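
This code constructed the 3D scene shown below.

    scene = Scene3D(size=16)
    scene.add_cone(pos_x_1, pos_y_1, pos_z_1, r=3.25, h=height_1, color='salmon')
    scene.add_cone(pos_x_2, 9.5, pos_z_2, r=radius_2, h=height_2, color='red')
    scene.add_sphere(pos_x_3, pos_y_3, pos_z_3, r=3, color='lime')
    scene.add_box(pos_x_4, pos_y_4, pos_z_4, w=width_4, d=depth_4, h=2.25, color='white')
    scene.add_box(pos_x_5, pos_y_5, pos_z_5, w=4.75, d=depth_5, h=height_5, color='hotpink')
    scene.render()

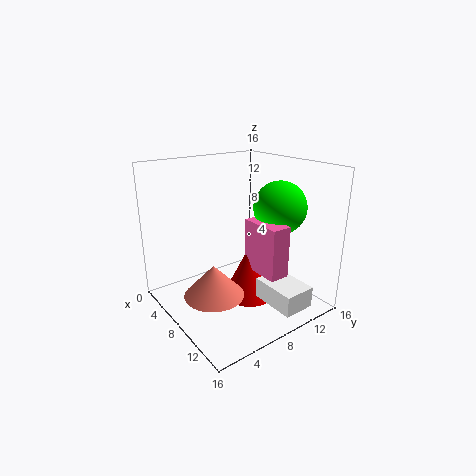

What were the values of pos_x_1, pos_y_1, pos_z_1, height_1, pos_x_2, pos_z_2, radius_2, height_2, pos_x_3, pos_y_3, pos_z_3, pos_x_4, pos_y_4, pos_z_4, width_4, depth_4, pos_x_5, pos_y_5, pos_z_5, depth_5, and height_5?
pos_x_1 = 8.75
pos_y_1 = 4.25
pos_z_1 = 2.5
height_1 = 3.5
pos_x_2 = 8.25
pos_z_2 = 0.5
radius_2 = 3
height_2 = 6.25
pos_x_3 = 9.5
pos_y_3 = 12.75
pos_z_3 = 11
pos_x_4 = 10.75
pos_y_4 = 8.5
pos_z_4 = 1.75
width_4 = 5
depth_4 = 3.5
pos_x_5 = 8
pos_y_5 = 9
pos_z_5 = 4.25
depth_5 = 2.25
height_5 = 5.75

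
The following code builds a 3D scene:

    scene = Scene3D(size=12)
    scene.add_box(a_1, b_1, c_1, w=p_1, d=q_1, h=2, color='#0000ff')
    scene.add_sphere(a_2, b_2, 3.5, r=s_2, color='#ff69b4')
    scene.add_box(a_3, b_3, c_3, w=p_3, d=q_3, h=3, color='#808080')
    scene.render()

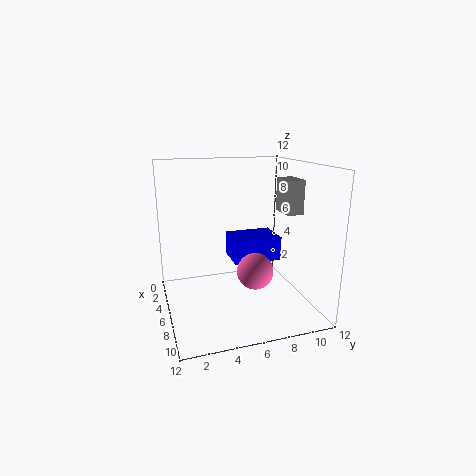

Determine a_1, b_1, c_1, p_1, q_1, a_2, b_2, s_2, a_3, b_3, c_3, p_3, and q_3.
a_1 = 4, b_1 = 5.5, c_1 = 4, p_1 = 3, q_1 = 4, a_2 = 7.5, b_2 = 7, s_2 = 1.5, a_3 = 3.5, b_3 = 10.5, c_3 = 7.5, p_3 = 2.5, q_3 = 1.5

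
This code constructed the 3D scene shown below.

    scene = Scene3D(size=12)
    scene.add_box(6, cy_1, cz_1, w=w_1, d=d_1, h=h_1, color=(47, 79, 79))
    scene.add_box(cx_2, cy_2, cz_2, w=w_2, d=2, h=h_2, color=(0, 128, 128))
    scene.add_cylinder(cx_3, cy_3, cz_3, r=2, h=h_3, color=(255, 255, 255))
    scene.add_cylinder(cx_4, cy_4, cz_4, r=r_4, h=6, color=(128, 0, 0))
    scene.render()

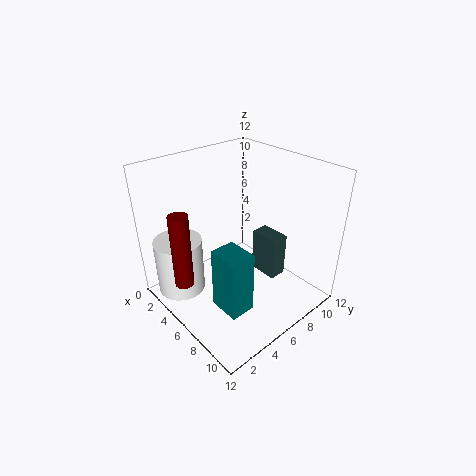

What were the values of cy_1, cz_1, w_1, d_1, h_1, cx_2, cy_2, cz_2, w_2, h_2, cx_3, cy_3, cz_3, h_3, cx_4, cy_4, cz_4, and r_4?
cy_1 = 7.75; cz_1 = 2.25; w_1 = 2.5; d_1 = 1.5; h_1 = 3.75; cx_2 = 7.25; cy_2 = 2.25; cz_2 = 2; w_2 = 2.5; h_2 = 5; cx_3 = 3; cy_3 = 2; cz_3 = 1.25; h_3 = 4.75; cx_4 = 5.25; cy_4 = 1; cz_4 = 3.5; r_4 = 0.75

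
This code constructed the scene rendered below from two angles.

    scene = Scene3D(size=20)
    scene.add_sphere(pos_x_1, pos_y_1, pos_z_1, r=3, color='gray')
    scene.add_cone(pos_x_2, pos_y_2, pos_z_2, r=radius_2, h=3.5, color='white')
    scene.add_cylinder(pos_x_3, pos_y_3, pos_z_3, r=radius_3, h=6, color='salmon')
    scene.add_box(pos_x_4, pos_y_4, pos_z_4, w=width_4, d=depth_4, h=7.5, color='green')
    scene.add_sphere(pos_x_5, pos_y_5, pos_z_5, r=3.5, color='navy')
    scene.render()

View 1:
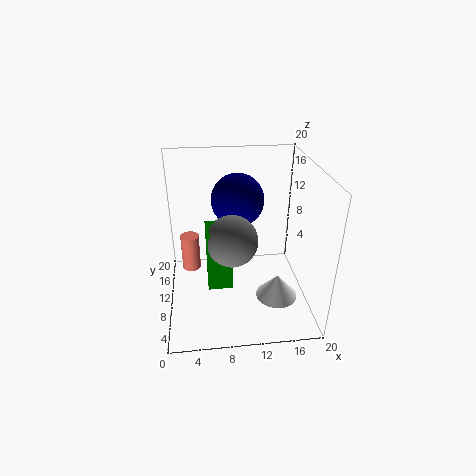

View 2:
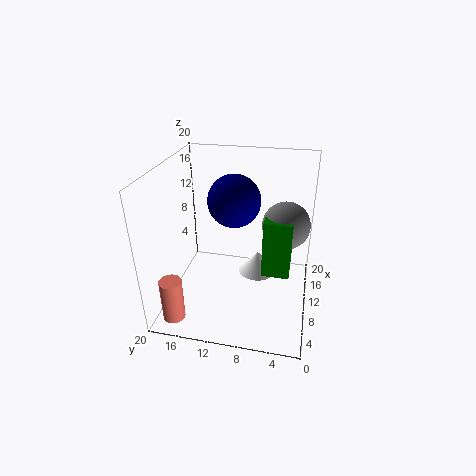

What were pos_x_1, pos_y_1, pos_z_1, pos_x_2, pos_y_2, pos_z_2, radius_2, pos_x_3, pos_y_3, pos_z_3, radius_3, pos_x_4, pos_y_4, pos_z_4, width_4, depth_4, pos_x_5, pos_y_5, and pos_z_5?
pos_x_1 = 8.5; pos_y_1 = 3.5; pos_z_1 = 13.5; pos_x_2 = 15.5; pos_y_2 = 8; pos_z_2 = 1; radius_2 = 3; pos_x_3 = 3; pos_y_3 = 17.5; pos_z_3 = 0.5; radius_3 = 1.5; pos_x_4 = 5.5; pos_y_4 = 2.5; pos_z_4 = 7.5; width_4 = 3; depth_4 = 3.5; pos_x_5 = 10; pos_y_5 = 10.5; pos_z_5 = 15.5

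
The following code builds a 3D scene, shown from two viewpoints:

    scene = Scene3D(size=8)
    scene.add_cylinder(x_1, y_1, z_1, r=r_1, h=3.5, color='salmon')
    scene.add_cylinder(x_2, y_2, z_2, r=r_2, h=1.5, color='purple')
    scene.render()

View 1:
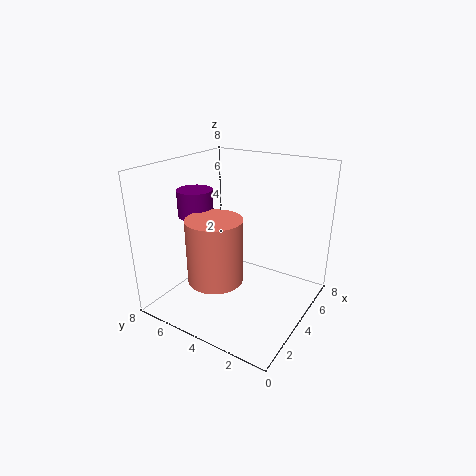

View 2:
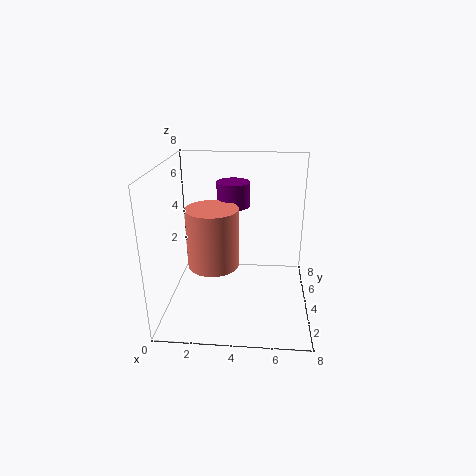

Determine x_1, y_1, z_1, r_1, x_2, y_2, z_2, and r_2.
x_1 = 2.5; y_1 = 4.5; z_1 = 2; r_1 = 1.5; x_2 = 3.5; y_2 = 6.5; z_2 = 5; r_2 = 1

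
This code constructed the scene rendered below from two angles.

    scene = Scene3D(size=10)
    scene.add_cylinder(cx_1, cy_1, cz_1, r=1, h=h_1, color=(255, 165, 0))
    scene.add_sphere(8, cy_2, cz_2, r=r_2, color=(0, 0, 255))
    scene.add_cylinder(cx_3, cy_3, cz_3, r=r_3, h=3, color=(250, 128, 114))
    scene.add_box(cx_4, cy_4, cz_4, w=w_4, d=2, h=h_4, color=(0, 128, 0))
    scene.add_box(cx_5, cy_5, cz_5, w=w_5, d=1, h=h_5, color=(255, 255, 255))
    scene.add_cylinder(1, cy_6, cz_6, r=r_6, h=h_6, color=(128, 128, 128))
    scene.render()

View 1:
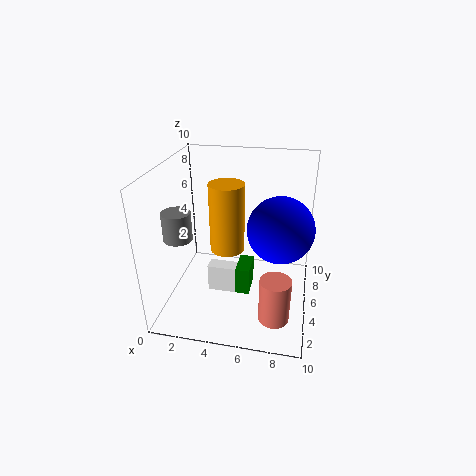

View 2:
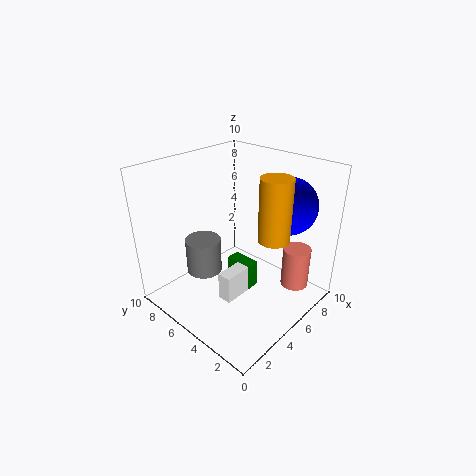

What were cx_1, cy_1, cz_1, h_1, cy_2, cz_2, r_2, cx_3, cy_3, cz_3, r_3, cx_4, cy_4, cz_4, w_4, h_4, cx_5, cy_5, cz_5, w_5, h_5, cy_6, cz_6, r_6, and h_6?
cx_1 = 5, cy_1 = 2, cz_1 = 6, h_1 = 4, cy_2 = 3, cz_2 = 7, r_2 = 2, cx_3 = 8, cy_3 = 2, cz_3 = 1, r_3 = 1, cx_4 = 5, cy_4 = 4, cz_4 = 1, w_4 = 1, h_4 = 2, cx_5 = 3, cy_5 = 4, cz_5 = 1, w_5 = 2, h_5 = 2, cy_6 = 4, cz_6 = 5, r_6 = 1, h_6 = 2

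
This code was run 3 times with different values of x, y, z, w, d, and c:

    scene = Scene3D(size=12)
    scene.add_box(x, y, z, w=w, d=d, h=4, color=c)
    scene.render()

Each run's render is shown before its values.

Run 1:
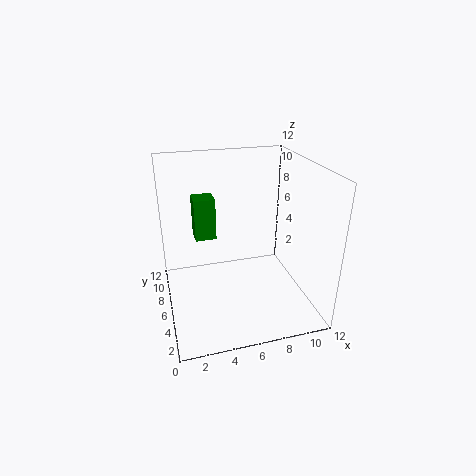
x = 3, y = 10, z = 4, w = 2, d = 2, c = 'green'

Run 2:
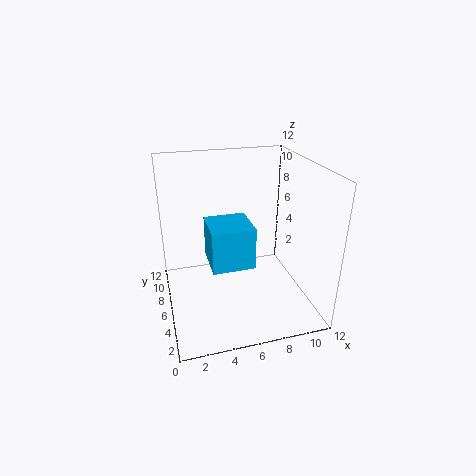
x = 4, y = 7, z = 2, w = 4, d = 4, c = 'deepskyblue'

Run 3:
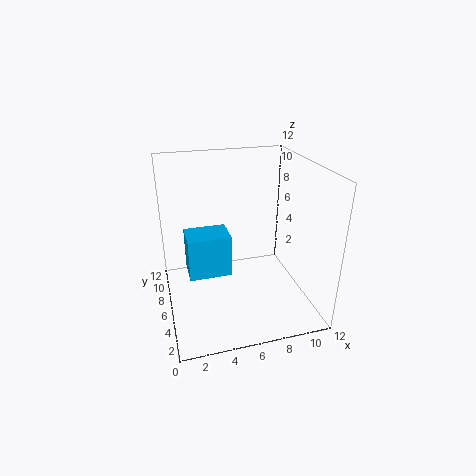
x = 2, y = 8, z = 1, w = 4, d = 3, c = 'deepskyblue'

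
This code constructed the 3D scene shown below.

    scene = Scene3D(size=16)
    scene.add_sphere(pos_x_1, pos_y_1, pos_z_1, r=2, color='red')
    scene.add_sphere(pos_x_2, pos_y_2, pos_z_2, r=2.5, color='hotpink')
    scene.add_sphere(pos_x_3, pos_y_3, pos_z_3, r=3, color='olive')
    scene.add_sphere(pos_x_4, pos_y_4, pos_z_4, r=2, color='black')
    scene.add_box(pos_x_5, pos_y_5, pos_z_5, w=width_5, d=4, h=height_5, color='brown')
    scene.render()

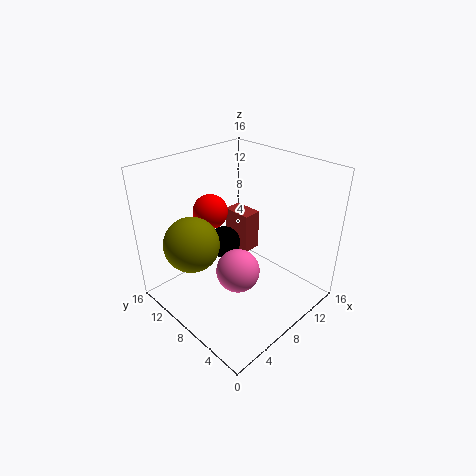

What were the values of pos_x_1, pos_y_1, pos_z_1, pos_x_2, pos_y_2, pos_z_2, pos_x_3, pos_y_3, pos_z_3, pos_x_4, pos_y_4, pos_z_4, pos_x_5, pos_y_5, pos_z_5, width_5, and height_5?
pos_x_1 = 7.5; pos_y_1 = 12; pos_z_1 = 10; pos_x_2 = 7.5; pos_y_2 = 7.5; pos_z_2 = 4; pos_x_3 = 3.5; pos_y_3 = 10.5; pos_z_3 = 8; pos_x_4 = 9.5; pos_y_4 = 12; pos_z_4 = 5; pos_x_5 = 13.5; pos_y_5 = 12; pos_z_5 = 1.5; width_5 = 2.5; height_5 = 5.5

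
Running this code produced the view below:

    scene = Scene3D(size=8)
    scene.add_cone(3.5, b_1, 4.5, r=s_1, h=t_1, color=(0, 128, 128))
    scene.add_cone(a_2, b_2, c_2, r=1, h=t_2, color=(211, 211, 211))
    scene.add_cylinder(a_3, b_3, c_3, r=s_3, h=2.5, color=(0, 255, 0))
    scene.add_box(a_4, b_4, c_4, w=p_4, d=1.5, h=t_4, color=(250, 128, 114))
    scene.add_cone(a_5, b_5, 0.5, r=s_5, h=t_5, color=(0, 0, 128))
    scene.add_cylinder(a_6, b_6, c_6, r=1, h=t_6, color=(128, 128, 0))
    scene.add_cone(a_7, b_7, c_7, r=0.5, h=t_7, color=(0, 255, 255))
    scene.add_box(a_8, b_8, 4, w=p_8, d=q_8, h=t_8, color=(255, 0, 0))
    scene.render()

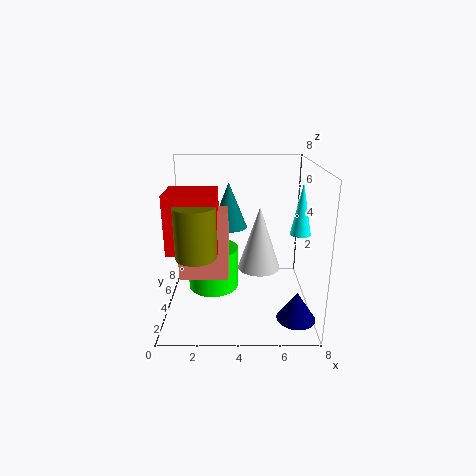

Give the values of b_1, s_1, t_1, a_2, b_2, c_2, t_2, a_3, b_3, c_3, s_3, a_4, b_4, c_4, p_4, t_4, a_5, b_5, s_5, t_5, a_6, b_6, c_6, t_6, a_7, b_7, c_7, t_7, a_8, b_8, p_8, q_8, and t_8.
b_1 = 4.5, s_1 = 1, t_1 = 2.5, a_2 = 5, b_2 = 1.5, c_2 = 3.5, t_2 = 3, a_3 = 2.5, b_3 = 5, c_3 = 0.5, s_3 = 1.5, a_4 = 1, b_4 = 2, c_4 = 2.5, p_4 = 2.5, t_4 = 3.5, a_5 = 7, b_5 = 1.5, s_5 = 1, t_5 = 1.5, a_6 = 2, b_6 = 1.5, c_6 = 4, t_6 = 2.5, a_7 = 7, b_7 = 2, c_7 = 5, t_7 = 2.5, a_8 = 0.5, b_8 = 1.5, p_8 = 2.5, q_8 = 2, t_8 = 3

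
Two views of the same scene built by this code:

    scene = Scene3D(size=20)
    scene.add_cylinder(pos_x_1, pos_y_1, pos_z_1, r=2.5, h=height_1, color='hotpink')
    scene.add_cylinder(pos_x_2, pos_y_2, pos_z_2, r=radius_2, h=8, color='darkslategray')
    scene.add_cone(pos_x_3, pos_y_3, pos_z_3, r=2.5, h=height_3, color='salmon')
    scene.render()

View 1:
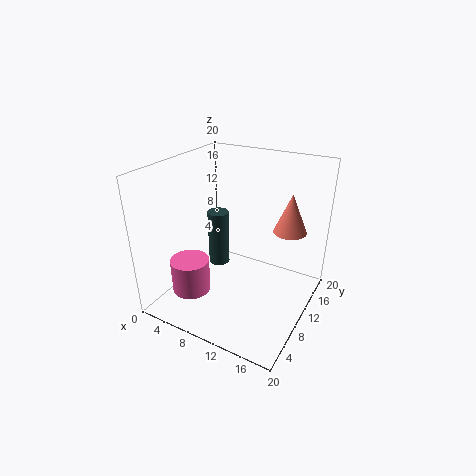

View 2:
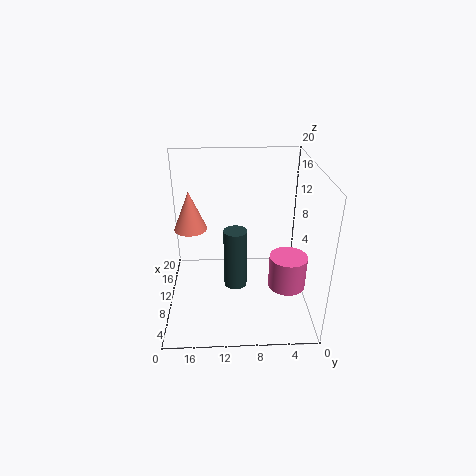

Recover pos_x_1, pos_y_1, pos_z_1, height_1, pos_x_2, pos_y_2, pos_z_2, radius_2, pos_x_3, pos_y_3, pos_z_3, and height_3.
pos_x_1 = 6.5
pos_y_1 = 3.5
pos_z_1 = 4.5
height_1 = 4.5
pos_x_2 = 6.5
pos_y_2 = 10.5
pos_z_2 = 5
radius_2 = 1.5
pos_x_3 = 15
pos_y_3 = 17
pos_z_3 = 9
height_3 = 6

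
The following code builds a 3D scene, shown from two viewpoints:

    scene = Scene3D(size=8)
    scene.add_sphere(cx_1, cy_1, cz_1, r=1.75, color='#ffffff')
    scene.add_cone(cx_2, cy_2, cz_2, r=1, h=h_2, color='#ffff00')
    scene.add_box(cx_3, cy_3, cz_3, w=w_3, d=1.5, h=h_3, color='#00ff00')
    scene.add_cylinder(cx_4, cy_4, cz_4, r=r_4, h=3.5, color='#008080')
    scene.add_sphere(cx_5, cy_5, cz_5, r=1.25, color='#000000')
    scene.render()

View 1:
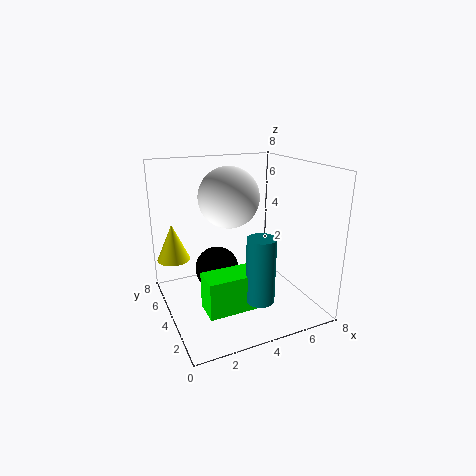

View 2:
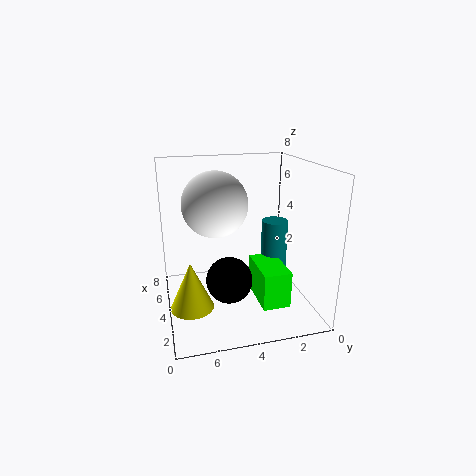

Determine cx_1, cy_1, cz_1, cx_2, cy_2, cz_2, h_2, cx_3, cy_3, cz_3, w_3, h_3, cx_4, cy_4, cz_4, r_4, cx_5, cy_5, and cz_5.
cx_1 = 4
cy_1 = 5.25
cz_1 = 6
cx_2 = 1
cy_2 = 7
cz_2 = 2
h_2 = 2.25
cx_3 = 1.5
cy_3 = 1.75
cz_3 = 0.75
w_3 = 2.75
h_3 = 2
cx_4 = 4.25
cy_4 = 1.75
cz_4 = 1.25
r_4 = 0.75
cx_5 = 3
cy_5 = 4.75
cz_5 = 2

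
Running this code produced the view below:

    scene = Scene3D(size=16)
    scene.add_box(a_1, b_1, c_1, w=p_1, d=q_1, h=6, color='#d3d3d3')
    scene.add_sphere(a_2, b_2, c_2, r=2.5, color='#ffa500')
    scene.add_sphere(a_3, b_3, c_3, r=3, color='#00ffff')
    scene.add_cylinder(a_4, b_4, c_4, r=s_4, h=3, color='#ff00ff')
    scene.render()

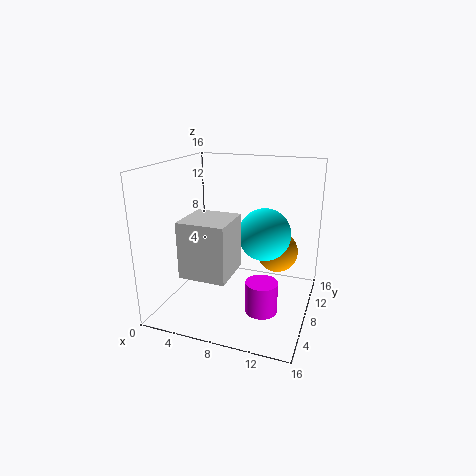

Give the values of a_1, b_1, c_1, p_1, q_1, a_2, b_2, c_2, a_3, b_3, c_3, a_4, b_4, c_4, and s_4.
a_1 = 3.5, b_1 = 2.5, c_1 = 5, p_1 = 5, q_1 = 5, a_2 = 11.5, b_2 = 12.5, c_2 = 5, a_3 = 10.5, b_3 = 10, c_3 = 8, a_4 = 12.5, b_4 = 2, c_4 = 3.5, s_4 = 1.5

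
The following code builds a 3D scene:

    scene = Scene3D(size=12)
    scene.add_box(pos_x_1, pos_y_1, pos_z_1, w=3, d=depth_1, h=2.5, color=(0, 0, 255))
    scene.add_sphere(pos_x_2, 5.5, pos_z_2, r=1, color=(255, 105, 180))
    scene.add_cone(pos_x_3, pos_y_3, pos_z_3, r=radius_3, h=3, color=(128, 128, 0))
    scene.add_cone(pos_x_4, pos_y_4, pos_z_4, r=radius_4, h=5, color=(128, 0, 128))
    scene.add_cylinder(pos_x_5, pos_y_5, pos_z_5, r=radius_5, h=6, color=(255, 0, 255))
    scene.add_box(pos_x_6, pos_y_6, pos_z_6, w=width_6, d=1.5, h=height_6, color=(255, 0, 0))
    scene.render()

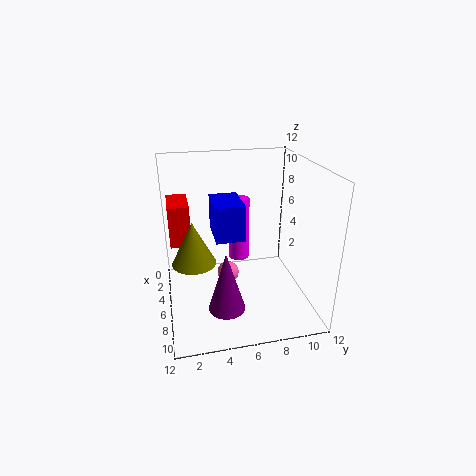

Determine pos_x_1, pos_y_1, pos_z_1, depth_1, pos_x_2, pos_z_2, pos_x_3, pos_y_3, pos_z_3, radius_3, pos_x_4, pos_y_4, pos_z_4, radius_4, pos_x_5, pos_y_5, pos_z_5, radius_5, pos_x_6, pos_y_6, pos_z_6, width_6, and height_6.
pos_x_1 = 7.5; pos_y_1 = 3.5; pos_z_1 = 8; depth_1 = 2; pos_x_2 = 4; pos_z_2 = 1.5; pos_x_3 = 10; pos_y_3 = 2; pos_z_3 = 6.5; radius_3 = 1.5; pos_x_4 = 8.5; pos_y_4 = 4.5; pos_z_4 = 1; radius_4 = 1.5; pos_x_5 = 2; pos_y_5 = 7; pos_z_5 = 2; radius_5 = 1; pos_x_6 = 5.5; pos_y_6 = 0.5; pos_z_6 = 7; width_6 = 3; height_6 = 3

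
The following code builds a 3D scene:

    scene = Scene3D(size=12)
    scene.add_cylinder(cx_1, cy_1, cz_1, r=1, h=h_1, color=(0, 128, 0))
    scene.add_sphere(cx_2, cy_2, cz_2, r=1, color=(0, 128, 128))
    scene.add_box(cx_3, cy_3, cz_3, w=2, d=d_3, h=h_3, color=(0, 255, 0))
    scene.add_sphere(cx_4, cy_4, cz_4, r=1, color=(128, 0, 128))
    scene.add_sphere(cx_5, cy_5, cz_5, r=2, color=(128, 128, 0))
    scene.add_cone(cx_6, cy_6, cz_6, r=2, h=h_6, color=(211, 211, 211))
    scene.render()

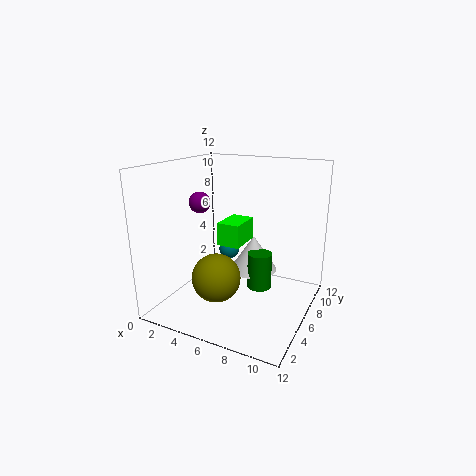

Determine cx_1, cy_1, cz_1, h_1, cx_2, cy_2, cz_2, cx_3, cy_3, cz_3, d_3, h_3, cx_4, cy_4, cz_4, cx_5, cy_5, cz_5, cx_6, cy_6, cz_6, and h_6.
cx_1 = 8
cy_1 = 6
cz_1 = 2
h_1 = 3
cx_2 = 3
cy_2 = 10
cz_2 = 3
cx_3 = 4
cy_3 = 6
cz_3 = 5
d_3 = 3
h_3 = 2
cx_4 = 1
cy_4 = 8
cz_4 = 8
cx_5 = 5
cy_5 = 4
cz_5 = 3
cx_6 = 7
cy_6 = 7
cz_6 = 3
h_6 = 3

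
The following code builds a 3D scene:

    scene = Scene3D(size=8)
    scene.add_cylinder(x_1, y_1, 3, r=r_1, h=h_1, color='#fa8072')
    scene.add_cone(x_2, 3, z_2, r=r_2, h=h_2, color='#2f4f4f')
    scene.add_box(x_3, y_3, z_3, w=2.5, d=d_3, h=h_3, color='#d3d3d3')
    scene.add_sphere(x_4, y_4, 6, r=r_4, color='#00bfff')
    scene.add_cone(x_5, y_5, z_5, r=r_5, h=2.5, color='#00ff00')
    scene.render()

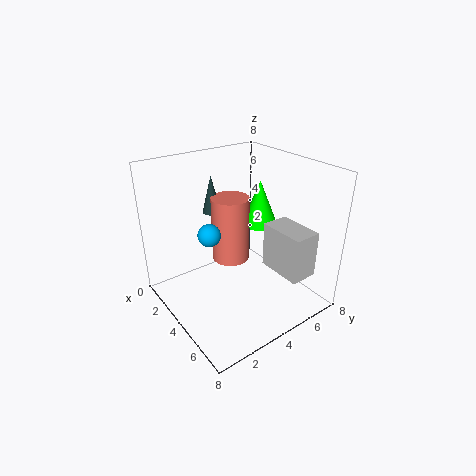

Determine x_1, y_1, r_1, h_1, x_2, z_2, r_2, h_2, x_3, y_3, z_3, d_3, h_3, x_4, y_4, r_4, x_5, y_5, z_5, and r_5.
x_1 = 4, y_1 = 3.5, r_1 = 1, h_1 = 3.5, x_2 = 3, z_2 = 5.5, r_2 = 0.5, h_2 = 2, x_3 = 5, y_3 = 5, z_3 = 2.5, d_3 = 1.5, h_3 = 2.5, x_4 = 6, y_4 = 1, r_4 = 0.5, x_5 = 4, y_5 = 5.5, z_5 = 4.5, r_5 = 1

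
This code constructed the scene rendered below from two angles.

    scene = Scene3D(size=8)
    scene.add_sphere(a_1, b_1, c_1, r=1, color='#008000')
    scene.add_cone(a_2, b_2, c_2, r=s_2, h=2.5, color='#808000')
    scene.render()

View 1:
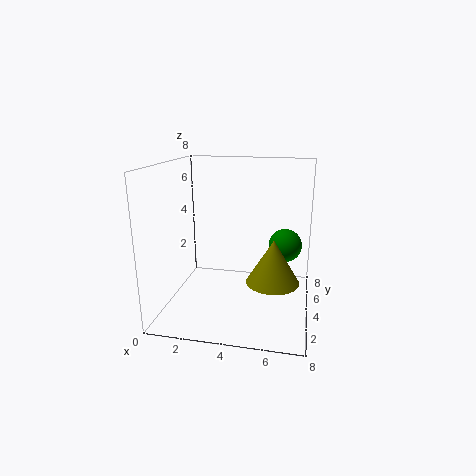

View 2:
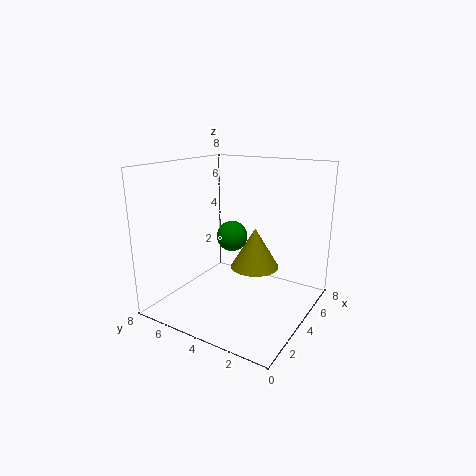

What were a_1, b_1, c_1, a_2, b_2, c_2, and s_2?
a_1 = 6.5
b_1 = 6
c_1 = 3
a_2 = 6
b_2 = 4
c_2 = 1.5
s_2 = 1.5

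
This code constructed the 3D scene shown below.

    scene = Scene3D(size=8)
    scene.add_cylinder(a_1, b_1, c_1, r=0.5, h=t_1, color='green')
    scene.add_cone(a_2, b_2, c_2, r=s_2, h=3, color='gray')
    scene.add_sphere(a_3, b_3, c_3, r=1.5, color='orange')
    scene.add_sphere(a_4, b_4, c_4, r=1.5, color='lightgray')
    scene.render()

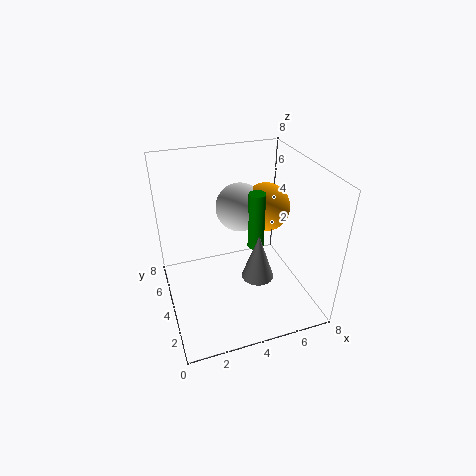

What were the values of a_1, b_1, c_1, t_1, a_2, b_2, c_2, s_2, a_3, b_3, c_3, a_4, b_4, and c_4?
a_1 = 5.5, b_1 = 5, c_1 = 2.5, t_1 = 3.5, a_2 = 5.5, b_2 = 4.5, c_2 = 0.5, s_2 = 1, a_3 = 6.5, b_3 = 6, c_3 = 4.5, a_4 = 5, b_4 = 6.5, c_4 = 4.5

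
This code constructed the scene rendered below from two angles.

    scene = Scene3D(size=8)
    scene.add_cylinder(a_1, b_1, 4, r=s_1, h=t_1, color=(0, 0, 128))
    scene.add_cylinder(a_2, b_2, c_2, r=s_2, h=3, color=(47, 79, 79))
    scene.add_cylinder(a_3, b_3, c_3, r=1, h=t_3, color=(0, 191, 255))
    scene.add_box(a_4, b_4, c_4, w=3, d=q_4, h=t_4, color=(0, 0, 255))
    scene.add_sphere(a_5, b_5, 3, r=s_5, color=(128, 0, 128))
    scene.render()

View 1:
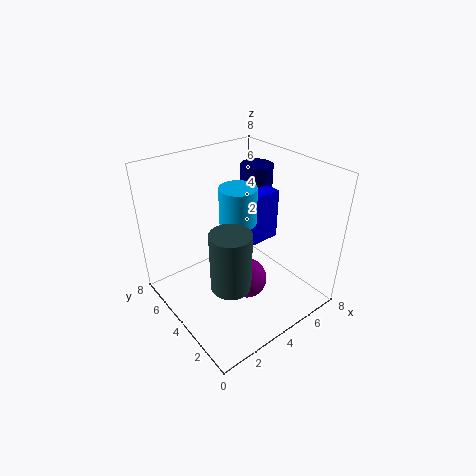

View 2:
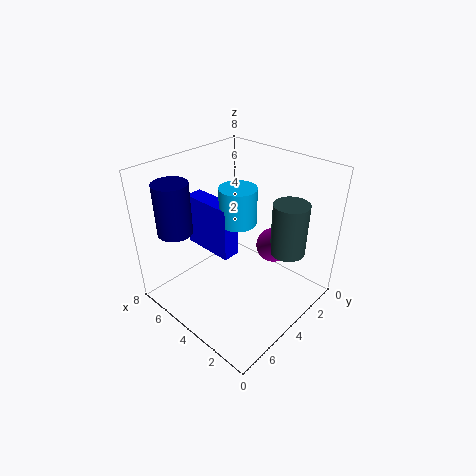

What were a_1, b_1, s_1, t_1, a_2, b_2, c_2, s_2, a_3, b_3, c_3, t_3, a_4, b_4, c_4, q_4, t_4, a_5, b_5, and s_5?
a_1 = 7
b_1 = 6
s_1 = 1
t_1 = 3
a_2 = 2
b_2 = 2
c_2 = 3
s_2 = 1
a_3 = 4
b_3 = 4
c_3 = 5
t_3 = 2
a_4 = 4
b_4 = 4
c_4 = 3
q_4 = 1
t_4 = 3
a_5 = 3
b_5 = 2
s_5 = 1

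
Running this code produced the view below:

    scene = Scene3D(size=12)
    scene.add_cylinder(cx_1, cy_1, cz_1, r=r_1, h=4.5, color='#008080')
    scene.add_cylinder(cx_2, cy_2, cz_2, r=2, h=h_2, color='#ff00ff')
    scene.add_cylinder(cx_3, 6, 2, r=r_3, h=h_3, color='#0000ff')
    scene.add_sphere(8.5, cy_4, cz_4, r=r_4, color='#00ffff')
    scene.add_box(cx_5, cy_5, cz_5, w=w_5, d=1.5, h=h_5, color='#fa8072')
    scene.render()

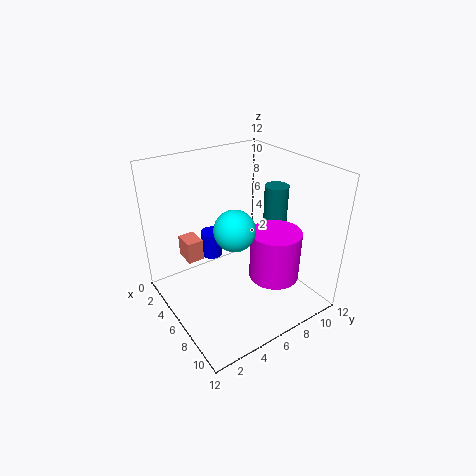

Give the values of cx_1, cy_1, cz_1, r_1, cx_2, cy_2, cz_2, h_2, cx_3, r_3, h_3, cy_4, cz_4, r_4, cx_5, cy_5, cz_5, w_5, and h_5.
cx_1 = 6.5, cy_1 = 9.5, cz_1 = 5.5, r_1 = 1, cx_2 = 9, cy_2 = 7.5, cz_2 = 3.5, h_2 = 4, cx_3 = 1.5, r_3 = 1, h_3 = 2.5, cy_4 = 4, cz_4 = 8.5, r_4 = 1.5, cx_5 = 0.5, cy_5 = 3, cz_5 = 2.5, w_5 = 2, h_5 = 2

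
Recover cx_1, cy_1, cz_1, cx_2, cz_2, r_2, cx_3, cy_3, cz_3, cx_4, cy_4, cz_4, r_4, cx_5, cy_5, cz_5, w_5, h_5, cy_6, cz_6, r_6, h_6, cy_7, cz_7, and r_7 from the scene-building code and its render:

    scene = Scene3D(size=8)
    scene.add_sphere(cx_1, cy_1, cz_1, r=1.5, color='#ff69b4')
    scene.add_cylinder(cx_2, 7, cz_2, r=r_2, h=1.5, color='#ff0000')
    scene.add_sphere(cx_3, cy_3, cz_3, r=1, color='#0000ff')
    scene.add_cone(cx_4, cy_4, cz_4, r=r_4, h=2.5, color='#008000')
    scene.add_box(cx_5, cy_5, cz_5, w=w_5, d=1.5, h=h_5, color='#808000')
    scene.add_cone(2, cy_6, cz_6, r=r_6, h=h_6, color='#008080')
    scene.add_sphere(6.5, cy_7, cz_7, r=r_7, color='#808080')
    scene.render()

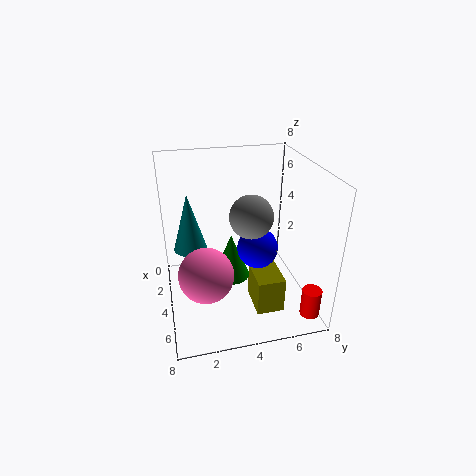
cx_1 = 5, cy_1 = 2, cz_1 = 2.5, cx_2 = 7.5, cz_2 = 1, r_2 = 0.5, cx_3 = 6, cy_3 = 4.5, cz_3 = 4.5, cx_4 = 4.5, cy_4 = 3.5, cz_4 = 2, r_4 = 1, cx_5 = 4.5, cy_5 = 4.5, cz_5 = 0.5, w_5 = 2, h_5 = 2, cy_6 = 1.5, cz_6 = 2.5, r_6 = 1, h_6 = 3.5, cy_7 = 4, cz_7 = 6.5, r_7 = 1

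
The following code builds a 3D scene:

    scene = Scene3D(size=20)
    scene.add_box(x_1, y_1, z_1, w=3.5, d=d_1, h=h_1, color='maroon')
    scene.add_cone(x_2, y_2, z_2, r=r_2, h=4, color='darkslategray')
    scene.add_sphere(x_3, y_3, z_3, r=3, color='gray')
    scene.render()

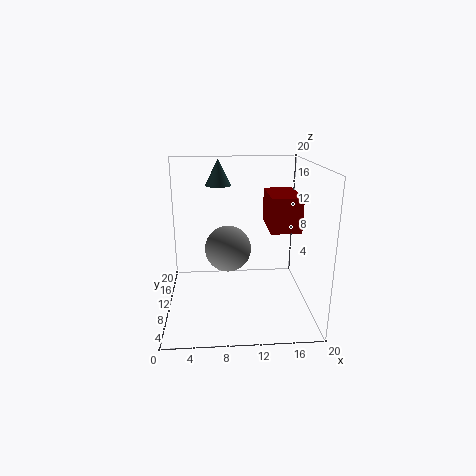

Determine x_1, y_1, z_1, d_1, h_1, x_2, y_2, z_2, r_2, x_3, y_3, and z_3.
x_1 = 13, y_1 = 1.5, z_1 = 13.5, d_1 = 6, h_1 = 4, x_2 = 7.5, y_2 = 17, z_2 = 16, r_2 = 2, x_3 = 8.5, y_3 = 7.5, z_3 = 9.5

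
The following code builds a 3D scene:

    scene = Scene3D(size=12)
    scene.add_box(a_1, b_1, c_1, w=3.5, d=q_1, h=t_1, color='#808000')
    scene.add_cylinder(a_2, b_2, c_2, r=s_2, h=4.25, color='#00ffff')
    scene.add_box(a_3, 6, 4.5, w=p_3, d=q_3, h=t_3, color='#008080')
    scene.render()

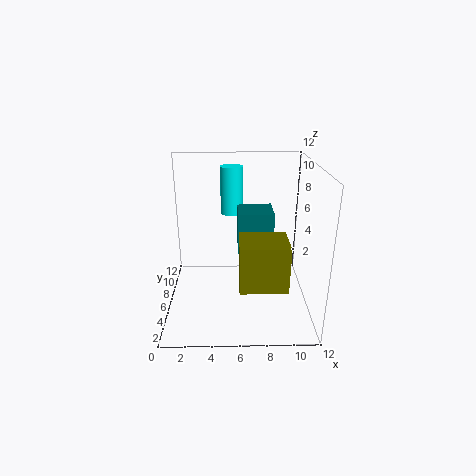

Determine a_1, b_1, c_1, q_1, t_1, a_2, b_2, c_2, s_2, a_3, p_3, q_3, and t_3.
a_1 = 6
b_1 = 0.75
c_1 = 4
q_1 = 3
t_1 = 3.5
a_2 = 5.5
b_2 = 9.5
c_2 = 7
s_2 = 1
a_3 = 6
p_3 = 3
q_3 = 3
t_3 = 3.5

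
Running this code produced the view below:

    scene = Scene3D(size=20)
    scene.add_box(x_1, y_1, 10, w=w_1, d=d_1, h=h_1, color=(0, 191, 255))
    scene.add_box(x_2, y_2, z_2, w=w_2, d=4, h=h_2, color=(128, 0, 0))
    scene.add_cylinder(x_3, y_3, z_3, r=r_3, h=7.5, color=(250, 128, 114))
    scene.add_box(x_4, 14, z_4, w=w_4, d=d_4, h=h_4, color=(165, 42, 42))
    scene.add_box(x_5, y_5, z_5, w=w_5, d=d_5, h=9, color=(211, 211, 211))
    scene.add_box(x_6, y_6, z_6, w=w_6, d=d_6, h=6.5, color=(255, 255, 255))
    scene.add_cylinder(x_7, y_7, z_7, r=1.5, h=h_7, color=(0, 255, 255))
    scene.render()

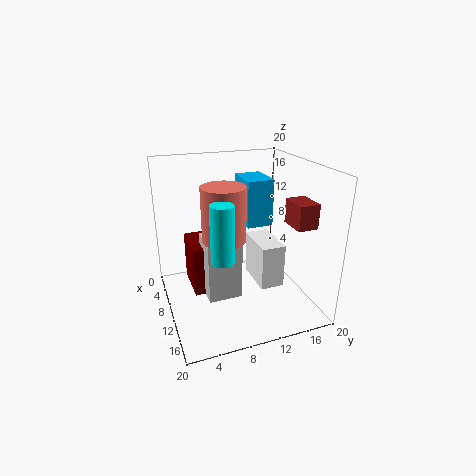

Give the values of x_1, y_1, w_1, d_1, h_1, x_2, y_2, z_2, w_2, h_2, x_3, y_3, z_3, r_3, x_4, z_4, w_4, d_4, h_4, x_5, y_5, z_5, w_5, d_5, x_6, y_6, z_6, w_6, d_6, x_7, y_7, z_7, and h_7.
x_1 = 2; y_1 = 12.5; w_1 = 5.5; d_1 = 4; h_1 = 7; x_2 = 1.5; y_2 = 4; z_2 = 0.5; w_2 = 6.5; h_2 = 7.5; x_3 = 10; y_3 = 8; z_3 = 10; r_3 = 3; x_4 = 15.5; z_4 = 14; w_4 = 3.5; d_4 = 2.5; h_4 = 3; x_5 = 5.5; y_5 = 5.5; z_5 = 0.5; w_5 = 5; d_5 = 5; x_6 = 5.5; y_6 = 13; z_6 = 2; w_6 = 6.5; d_6 = 3.5; x_7 = 14; y_7 = 6.5; z_7 = 9; h_7 = 7.5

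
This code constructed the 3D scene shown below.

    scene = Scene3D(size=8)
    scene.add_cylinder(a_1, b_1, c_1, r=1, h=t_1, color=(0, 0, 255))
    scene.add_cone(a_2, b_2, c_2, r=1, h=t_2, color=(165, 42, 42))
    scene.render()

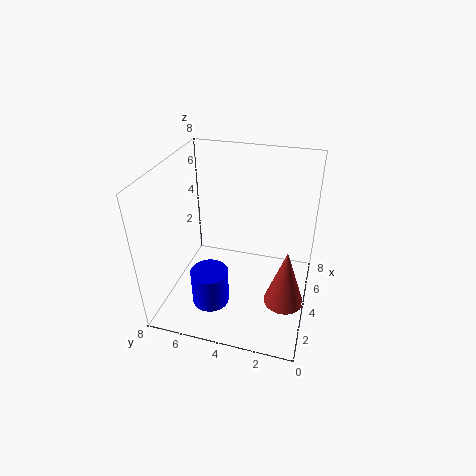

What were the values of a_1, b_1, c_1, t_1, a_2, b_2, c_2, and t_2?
a_1 = 2, b_1 = 5, c_1 = 1, t_1 = 2, a_2 = 2, b_2 = 1, c_2 = 2, t_2 = 3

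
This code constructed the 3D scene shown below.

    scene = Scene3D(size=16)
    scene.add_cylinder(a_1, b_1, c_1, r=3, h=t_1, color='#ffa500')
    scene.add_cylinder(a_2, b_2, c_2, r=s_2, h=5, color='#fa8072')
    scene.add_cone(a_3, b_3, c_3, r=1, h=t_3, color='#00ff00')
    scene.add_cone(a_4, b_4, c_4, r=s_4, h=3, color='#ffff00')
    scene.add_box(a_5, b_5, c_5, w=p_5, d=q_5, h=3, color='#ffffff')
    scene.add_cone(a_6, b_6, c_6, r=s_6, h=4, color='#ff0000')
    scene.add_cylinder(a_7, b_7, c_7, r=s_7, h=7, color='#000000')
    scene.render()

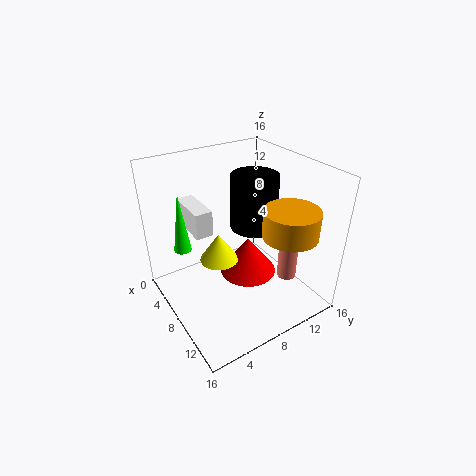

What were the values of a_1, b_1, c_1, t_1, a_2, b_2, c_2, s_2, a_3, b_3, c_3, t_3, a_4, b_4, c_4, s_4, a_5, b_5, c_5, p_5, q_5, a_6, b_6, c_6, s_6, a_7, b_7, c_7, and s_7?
a_1 = 12, b_1 = 12, c_1 = 9, t_1 = 3, a_2 = 13, b_2 = 11, c_2 = 5, s_2 = 1, a_3 = 4, b_3 = 3, c_3 = 6, t_3 = 7, a_4 = 9, b_4 = 5, c_4 = 7, s_4 = 2, a_5 = 1, b_5 = 4, c_5 = 8, p_5 = 5, q_5 = 2, a_6 = 10, b_6 = 8, c_6 = 5, s_6 = 3, a_7 = 4, b_7 = 13, c_7 = 6, s_7 = 3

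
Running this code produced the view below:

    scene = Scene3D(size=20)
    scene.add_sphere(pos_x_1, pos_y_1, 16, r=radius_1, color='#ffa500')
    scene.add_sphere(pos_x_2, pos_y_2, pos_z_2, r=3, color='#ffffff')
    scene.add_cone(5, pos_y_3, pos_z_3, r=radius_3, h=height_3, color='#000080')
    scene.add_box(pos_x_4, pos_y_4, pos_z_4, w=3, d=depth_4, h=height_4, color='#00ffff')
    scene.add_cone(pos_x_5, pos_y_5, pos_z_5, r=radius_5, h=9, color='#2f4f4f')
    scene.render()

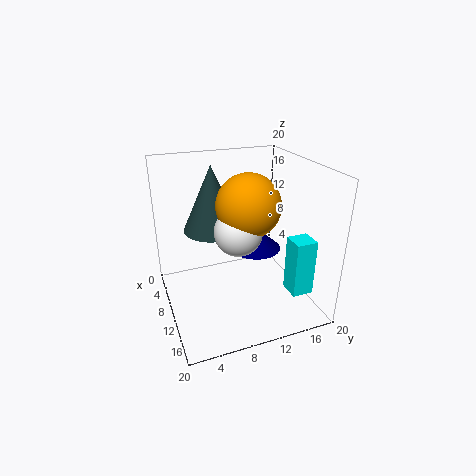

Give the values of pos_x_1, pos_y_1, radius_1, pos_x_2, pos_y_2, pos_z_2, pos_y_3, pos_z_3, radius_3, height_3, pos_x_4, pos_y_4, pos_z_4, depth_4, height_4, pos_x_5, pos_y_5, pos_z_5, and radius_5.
pos_x_1 = 13.5
pos_y_1 = 10
radius_1 = 4
pos_x_2 = 14
pos_y_2 = 8.5
pos_z_2 = 13
pos_y_3 = 15
pos_z_3 = 5
radius_3 = 4
height_3 = 3.5
pos_x_4 = 13
pos_y_4 = 16
pos_z_4 = 2.5
depth_4 = 3
height_4 = 8
pos_x_5 = 8
pos_y_5 = 7
pos_z_5 = 11
radius_5 = 4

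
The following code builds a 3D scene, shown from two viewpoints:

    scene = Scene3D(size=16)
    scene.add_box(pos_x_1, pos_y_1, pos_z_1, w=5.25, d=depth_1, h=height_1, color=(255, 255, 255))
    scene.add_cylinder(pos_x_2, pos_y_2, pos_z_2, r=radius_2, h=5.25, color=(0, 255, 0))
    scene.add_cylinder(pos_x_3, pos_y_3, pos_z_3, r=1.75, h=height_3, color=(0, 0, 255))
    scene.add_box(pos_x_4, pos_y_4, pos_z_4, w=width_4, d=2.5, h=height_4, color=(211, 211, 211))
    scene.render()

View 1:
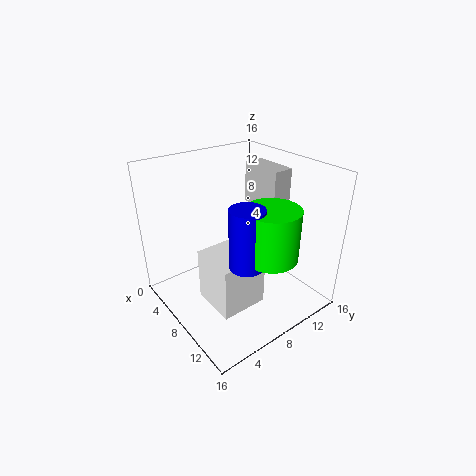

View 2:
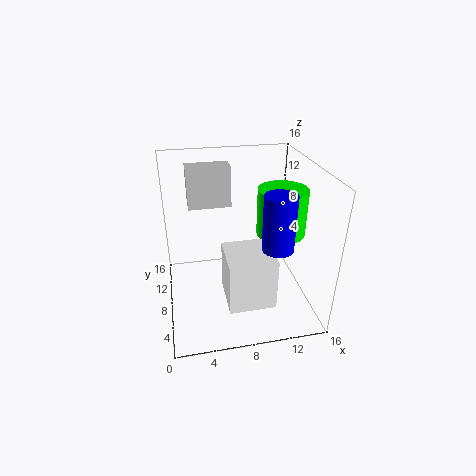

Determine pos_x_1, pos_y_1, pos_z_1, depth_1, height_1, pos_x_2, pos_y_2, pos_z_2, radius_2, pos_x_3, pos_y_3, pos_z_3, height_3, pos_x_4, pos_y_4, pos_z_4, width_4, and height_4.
pos_x_1 = 6.25; pos_y_1 = 3.75; pos_z_1 = 1; depth_1 = 5.25; height_1 = 6; pos_x_2 = 13; pos_y_2 = 8.25; pos_z_2 = 8; radius_2 = 2.75; pos_x_3 = 12; pos_y_3 = 6; pos_z_3 = 7.25; height_3 = 6.25; pos_x_4 = 3; pos_y_4 = 13; pos_z_4 = 9.5; width_4 = 5.25; height_4 = 5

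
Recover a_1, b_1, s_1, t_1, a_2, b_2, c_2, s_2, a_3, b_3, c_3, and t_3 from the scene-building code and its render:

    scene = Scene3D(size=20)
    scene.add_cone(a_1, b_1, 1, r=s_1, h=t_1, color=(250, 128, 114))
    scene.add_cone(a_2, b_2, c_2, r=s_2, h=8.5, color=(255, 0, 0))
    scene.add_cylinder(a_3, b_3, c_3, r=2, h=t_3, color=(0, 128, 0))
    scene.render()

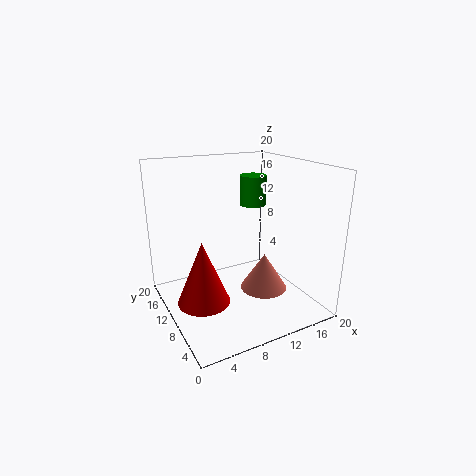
a_1 = 14.5; b_1 = 10; s_1 = 3.5; t_1 = 5.5; a_2 = 4; b_2 = 8.5; c_2 = 2.5; s_2 = 3.5; a_3 = 15; b_3 = 14.5; c_3 = 13; t_3 = 4.5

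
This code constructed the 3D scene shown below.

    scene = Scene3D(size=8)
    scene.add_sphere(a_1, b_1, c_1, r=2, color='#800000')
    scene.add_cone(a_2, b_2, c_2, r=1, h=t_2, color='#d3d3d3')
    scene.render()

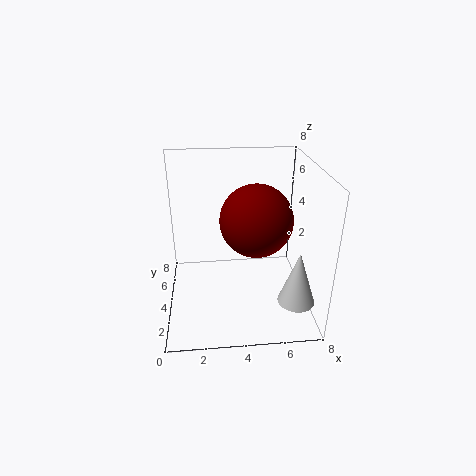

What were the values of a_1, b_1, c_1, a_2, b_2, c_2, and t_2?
a_1 = 5
b_1 = 4
c_1 = 5
a_2 = 7
b_2 = 2
c_2 = 1
t_2 = 3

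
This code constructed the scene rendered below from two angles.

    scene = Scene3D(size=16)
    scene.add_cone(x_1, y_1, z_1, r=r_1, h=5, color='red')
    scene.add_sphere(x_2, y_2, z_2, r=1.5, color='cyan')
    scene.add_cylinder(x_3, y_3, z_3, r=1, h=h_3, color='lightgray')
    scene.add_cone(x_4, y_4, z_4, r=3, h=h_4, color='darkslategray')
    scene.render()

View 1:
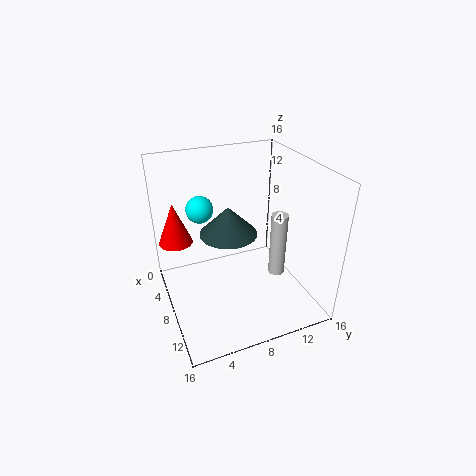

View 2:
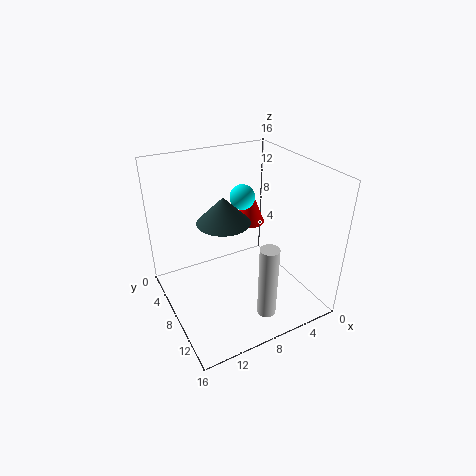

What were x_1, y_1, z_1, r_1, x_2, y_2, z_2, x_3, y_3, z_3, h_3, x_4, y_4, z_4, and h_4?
x_1 = 3
y_1 = 2
z_1 = 6
r_1 = 2
x_2 = 5.5
y_2 = 4.5
z_2 = 11
x_3 = 7.5
y_3 = 13.5
z_3 = 1.5
h_3 = 8
x_4 = 9
y_4 = 6.5
z_4 = 9.5
h_4 = 3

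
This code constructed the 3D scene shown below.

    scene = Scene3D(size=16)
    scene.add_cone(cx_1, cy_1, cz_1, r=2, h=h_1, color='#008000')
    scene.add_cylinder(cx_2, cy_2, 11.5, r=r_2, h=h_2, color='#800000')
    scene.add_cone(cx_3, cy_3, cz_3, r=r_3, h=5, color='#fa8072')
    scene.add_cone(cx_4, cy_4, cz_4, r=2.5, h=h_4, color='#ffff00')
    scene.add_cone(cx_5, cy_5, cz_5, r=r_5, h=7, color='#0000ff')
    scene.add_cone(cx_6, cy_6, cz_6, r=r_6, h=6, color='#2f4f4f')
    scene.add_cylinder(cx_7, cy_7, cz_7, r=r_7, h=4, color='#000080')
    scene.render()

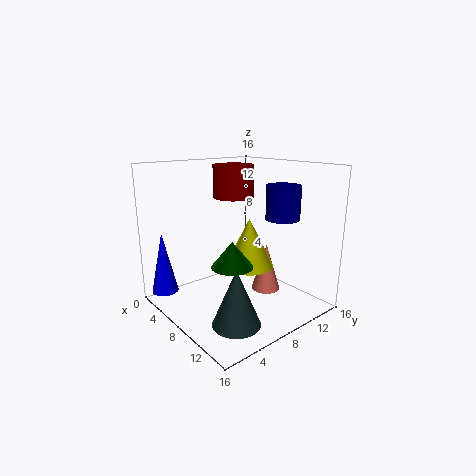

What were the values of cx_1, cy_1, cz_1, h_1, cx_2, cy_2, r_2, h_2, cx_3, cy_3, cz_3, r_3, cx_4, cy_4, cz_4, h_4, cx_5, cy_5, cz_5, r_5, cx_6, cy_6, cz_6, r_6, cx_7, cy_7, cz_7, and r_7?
cx_1 = 12
cy_1 = 4
cz_1 = 7
h_1 = 2.5
cx_2 = 3.5
cy_2 = 11
r_2 = 2.5
h_2 = 4
cx_3 = 11.5
cy_3 = 9
cz_3 = 3
r_3 = 1.5
cx_4 = 11
cy_4 = 7
cz_4 = 6
h_4 = 5
cx_5 = 2.5
cy_5 = 1.5
cz_5 = 1.5
r_5 = 1.5
cx_6 = 12
cy_6 = 4.5
cz_6 = 0.5
r_6 = 2.5
cx_7 = 9.5
cy_7 = 13.5
cz_7 = 9.5
r_7 = 2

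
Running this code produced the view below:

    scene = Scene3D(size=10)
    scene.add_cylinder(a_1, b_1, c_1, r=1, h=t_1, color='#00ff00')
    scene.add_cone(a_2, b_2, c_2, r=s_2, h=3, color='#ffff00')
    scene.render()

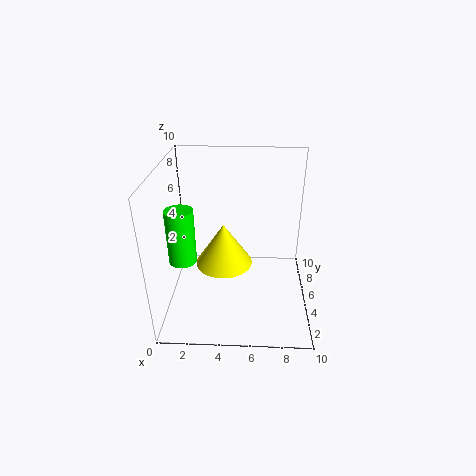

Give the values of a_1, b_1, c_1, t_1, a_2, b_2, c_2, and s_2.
a_1 = 1, b_1 = 5, c_1 = 3, t_1 = 4, a_2 = 4, b_2 = 5, c_2 = 3, s_2 = 2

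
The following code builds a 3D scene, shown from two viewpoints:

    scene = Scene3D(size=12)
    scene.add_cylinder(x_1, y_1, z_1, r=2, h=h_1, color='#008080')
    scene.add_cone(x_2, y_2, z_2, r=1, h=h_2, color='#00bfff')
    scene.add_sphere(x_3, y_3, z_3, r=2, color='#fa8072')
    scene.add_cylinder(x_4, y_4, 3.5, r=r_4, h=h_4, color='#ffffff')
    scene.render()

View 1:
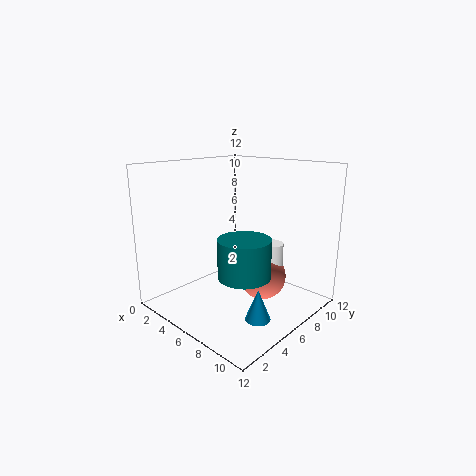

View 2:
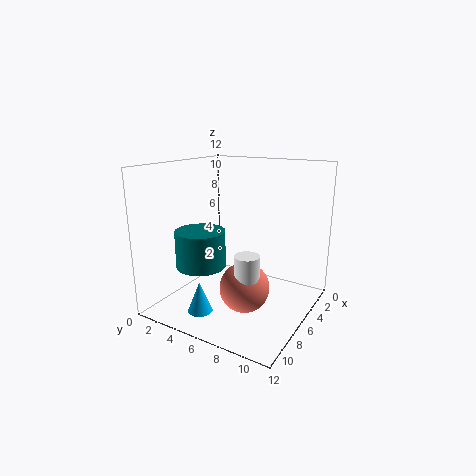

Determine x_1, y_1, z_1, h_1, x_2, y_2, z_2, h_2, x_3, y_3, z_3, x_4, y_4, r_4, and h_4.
x_1 = 8.5; y_1 = 4; z_1 = 4; h_1 = 3; x_2 = 9.5; y_2 = 4.5; z_2 = 0.5; h_2 = 2.5; x_3 = 7.5; y_3 = 7.5; z_3 = 2.5; x_4 = 8; y_4 = 8; r_4 = 1; h_4 = 2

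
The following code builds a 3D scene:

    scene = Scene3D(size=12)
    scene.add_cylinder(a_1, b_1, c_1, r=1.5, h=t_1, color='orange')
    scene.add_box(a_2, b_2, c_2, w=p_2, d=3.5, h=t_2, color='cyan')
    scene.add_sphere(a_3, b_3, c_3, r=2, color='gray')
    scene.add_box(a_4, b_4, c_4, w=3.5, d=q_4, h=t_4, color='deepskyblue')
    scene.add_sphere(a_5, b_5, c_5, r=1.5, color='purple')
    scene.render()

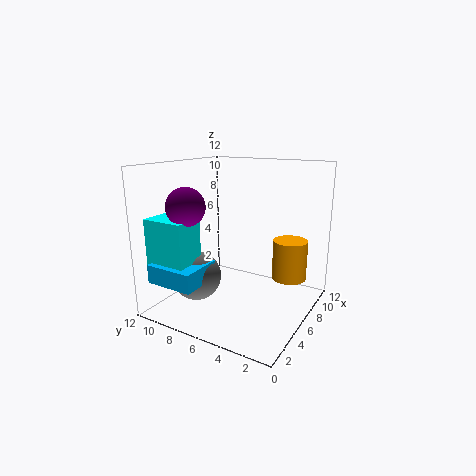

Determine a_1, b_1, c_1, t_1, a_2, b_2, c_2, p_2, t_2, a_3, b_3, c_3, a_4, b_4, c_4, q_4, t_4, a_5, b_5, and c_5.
a_1 = 9; b_1 = 2.5; c_1 = 2; t_1 = 3.5; a_2 = 1; b_2 = 8; c_2 = 4; p_2 = 2.5; t_2 = 4; a_3 = 3.5; b_3 = 8.5; c_3 = 3; a_4 = 0.5; b_4 = 7; c_4 = 3; q_4 = 4; t_4 = 1.5; a_5 = 2.5; b_5 = 8.5; c_5 = 9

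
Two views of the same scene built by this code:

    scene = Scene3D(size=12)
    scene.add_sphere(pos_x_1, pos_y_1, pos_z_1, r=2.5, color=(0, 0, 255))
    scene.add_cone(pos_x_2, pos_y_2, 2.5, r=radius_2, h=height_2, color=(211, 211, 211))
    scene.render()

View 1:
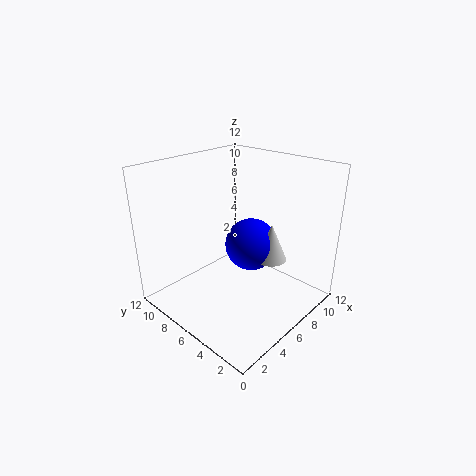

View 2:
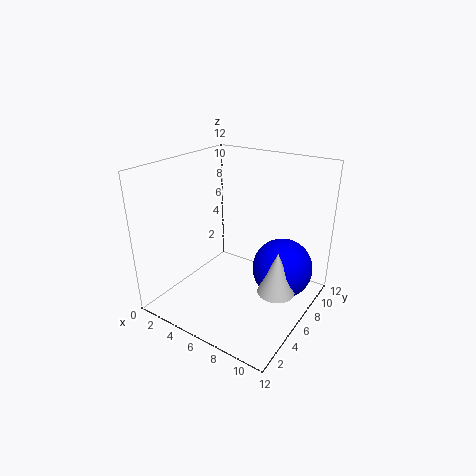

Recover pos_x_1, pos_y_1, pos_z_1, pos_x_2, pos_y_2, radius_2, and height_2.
pos_x_1 = 9.5, pos_y_1 = 7.5, pos_z_1 = 3.5, pos_x_2 = 10, pos_y_2 = 5.5, radius_2 = 1.5, height_2 = 3.5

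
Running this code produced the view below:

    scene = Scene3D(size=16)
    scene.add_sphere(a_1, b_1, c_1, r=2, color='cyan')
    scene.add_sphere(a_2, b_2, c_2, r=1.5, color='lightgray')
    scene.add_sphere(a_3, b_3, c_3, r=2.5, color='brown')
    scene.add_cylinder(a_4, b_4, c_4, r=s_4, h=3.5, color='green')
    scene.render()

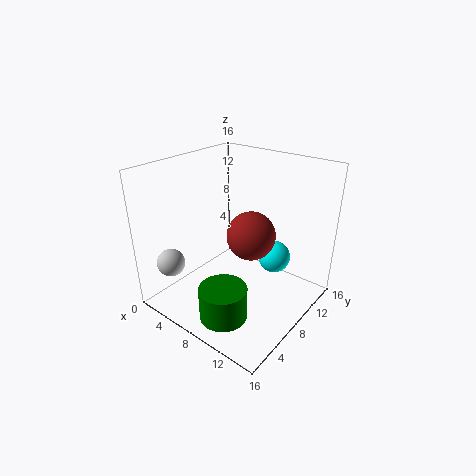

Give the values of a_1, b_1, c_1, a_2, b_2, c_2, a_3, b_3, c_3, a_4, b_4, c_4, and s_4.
a_1 = 9.5; b_1 = 13.5; c_1 = 3.5; a_2 = 3.5; b_2 = 2; c_2 = 6; a_3 = 10.5; b_3 = 7; c_3 = 9.5; a_4 = 10; b_4 = 3; c_4 = 1.5; s_4 = 2.5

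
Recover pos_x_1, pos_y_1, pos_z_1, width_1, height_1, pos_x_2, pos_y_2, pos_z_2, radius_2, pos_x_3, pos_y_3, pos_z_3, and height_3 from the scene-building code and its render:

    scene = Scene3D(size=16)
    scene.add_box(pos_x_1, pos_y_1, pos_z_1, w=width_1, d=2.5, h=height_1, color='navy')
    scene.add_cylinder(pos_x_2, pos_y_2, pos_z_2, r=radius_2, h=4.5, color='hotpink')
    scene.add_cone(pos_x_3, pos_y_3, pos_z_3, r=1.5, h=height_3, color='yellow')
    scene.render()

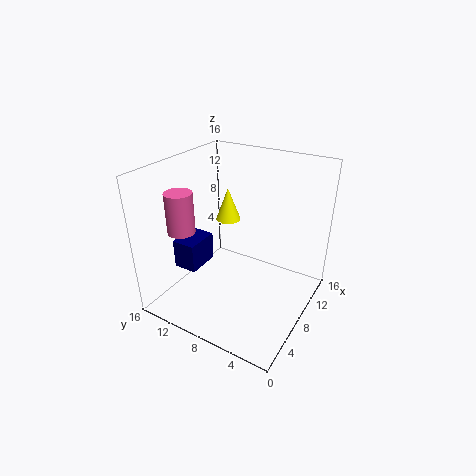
pos_x_1 = 2.5
pos_y_1 = 10
pos_z_1 = 6
width_1 = 3.5
height_1 = 3
pos_x_2 = 4.5
pos_y_2 = 13
pos_z_2 = 9
radius_2 = 1.5
pos_x_3 = 11.5
pos_y_3 = 11.5
pos_z_3 = 8
height_3 = 4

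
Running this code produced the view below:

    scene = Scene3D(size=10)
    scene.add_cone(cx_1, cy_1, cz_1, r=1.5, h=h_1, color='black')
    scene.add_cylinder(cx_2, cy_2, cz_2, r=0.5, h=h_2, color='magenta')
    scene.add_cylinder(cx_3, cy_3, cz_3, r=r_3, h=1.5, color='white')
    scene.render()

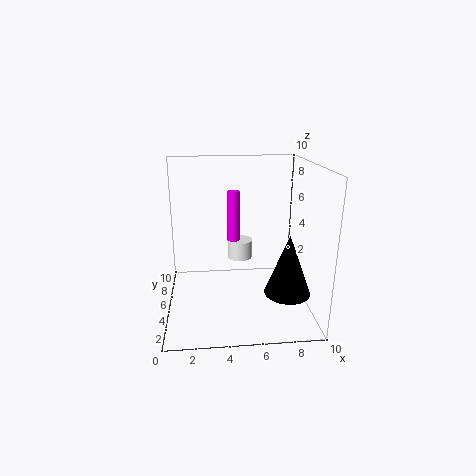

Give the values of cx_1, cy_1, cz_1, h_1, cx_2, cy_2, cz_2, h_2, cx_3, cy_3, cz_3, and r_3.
cx_1 = 8; cy_1 = 2.5; cz_1 = 2; h_1 = 4; cx_2 = 5; cy_2 = 8.5; cz_2 = 3.5; h_2 = 4; cx_3 = 5.5; cy_3 = 8.5; cz_3 = 2; r_3 = 1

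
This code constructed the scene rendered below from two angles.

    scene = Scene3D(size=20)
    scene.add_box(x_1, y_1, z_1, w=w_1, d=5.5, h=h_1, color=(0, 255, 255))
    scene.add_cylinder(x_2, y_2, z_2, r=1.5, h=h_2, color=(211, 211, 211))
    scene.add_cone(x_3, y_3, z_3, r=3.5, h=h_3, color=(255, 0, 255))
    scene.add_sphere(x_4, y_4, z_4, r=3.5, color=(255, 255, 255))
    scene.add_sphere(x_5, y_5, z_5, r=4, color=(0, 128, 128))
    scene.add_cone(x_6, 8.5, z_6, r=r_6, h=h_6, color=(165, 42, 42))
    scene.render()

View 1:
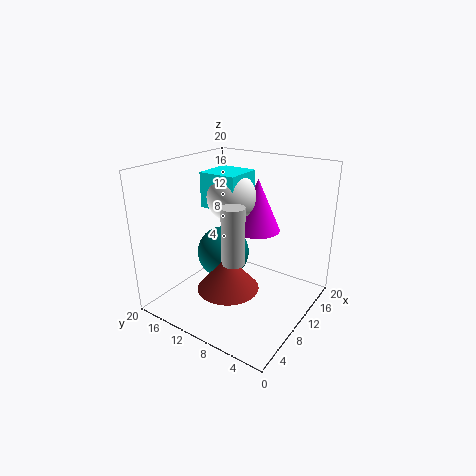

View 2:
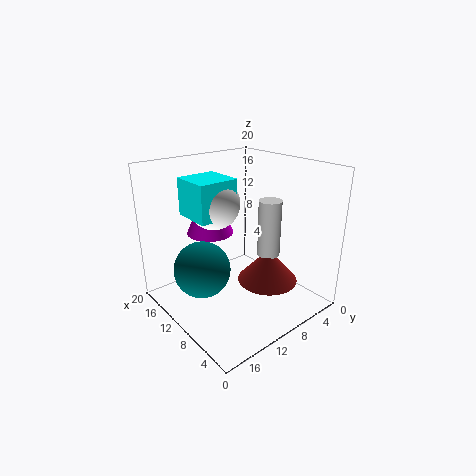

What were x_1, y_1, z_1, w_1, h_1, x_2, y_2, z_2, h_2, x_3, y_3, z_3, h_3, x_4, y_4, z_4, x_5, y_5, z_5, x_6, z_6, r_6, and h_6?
x_1 = 9.5
y_1 = 10.5
z_1 = 13.5
w_1 = 5.5
h_1 = 5
x_2 = 6
y_2 = 8
z_2 = 8.5
h_2 = 7.5
x_3 = 16
y_3 = 10.5
z_3 = 9
h_3 = 8
x_4 = 12
y_4 = 12.5
z_4 = 15
x_5 = 12.5
y_5 = 14.5
z_5 = 5.5
x_6 = 5.5
z_6 = 5
r_6 = 4
h_6 = 4.5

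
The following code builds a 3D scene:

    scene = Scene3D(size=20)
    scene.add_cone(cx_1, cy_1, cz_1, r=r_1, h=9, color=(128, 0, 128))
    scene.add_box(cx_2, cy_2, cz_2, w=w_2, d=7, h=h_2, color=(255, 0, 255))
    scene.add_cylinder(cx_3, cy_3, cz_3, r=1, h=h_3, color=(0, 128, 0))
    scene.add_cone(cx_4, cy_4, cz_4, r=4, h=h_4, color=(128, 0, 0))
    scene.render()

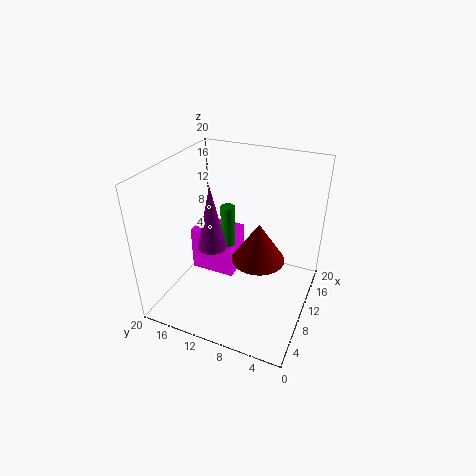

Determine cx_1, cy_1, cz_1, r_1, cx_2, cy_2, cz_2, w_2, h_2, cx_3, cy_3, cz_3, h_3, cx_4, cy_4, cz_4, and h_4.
cx_1 = 8
cy_1 = 13
cz_1 = 9
r_1 = 2
cx_2 = 12
cy_2 = 12
cz_2 = 1
w_2 = 5
h_2 = 7
cx_3 = 11
cy_3 = 12
cz_3 = 8
h_3 = 6
cx_4 = 13
cy_4 = 8
cz_4 = 5
h_4 = 6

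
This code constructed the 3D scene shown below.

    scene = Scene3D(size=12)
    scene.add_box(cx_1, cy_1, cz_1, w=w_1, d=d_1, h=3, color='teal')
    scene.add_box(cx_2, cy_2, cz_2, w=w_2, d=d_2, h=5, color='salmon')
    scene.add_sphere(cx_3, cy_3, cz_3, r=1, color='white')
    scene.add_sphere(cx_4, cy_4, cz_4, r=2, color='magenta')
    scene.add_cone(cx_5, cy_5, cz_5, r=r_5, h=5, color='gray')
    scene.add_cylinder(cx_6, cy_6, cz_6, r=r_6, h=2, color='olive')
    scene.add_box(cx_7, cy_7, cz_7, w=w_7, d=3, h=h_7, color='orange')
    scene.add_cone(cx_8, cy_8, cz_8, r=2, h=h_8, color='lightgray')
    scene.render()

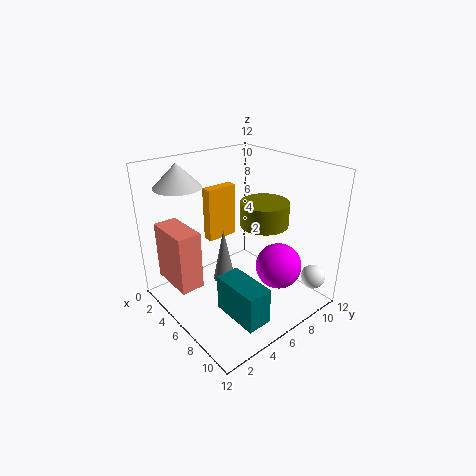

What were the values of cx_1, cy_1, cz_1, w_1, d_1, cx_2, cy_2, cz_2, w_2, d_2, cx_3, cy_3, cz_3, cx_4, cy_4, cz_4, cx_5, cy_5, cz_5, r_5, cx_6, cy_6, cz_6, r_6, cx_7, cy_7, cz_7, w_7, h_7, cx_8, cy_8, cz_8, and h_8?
cx_1 = 7
cy_1 = 3
cz_1 = 1
w_1 = 4
d_1 = 2
cx_2 = 1
cy_2 = 1
cz_2 = 2
w_2 = 4
d_2 = 2
cx_3 = 11
cy_3 = 10
cz_3 = 3
cx_4 = 8
cy_4 = 9
cz_4 = 3
cx_5 = 4
cy_5 = 6
cz_5 = 1
r_5 = 1
cx_6 = 7
cy_6 = 8
cz_6 = 7
r_6 = 2
cx_7 = 1
cy_7 = 6
cz_7 = 4
w_7 = 1
h_7 = 5
cx_8 = 2
cy_8 = 3
cz_8 = 10
h_8 = 2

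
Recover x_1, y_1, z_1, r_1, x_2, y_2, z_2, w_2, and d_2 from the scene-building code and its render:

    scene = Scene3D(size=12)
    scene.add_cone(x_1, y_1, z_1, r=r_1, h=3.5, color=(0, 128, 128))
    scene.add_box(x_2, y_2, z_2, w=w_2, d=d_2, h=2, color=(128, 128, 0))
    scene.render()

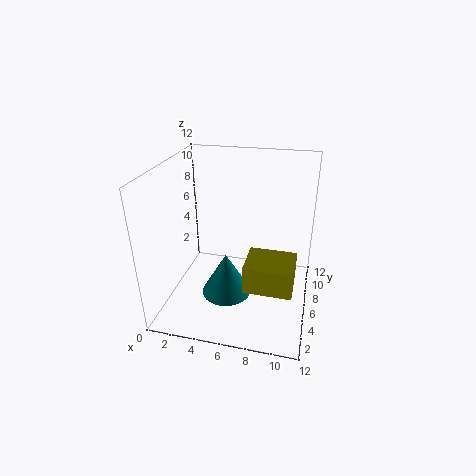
x_1 = 5.5
y_1 = 4
z_1 = 2
r_1 = 2
x_2 = 7.5
y_2 = 1
z_2 = 4.5
w_2 = 3.5
d_2 = 3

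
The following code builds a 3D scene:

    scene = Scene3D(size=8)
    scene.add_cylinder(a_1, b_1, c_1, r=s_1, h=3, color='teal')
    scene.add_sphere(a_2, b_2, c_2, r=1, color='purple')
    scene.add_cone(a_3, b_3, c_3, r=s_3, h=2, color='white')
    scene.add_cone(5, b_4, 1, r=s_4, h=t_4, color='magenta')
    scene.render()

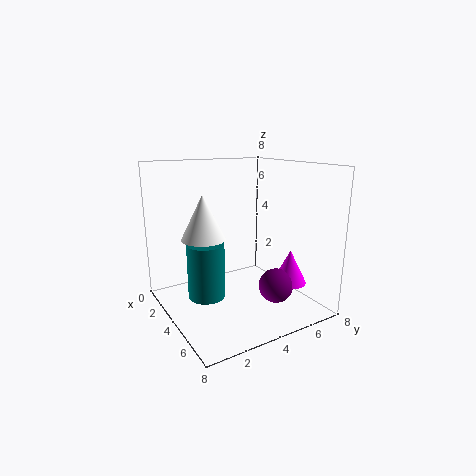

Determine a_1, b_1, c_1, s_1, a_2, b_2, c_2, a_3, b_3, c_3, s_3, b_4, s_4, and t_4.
a_1 = 4
b_1 = 2
c_1 = 1
s_1 = 1
a_2 = 5
b_2 = 6
c_2 = 1
a_3 = 6
b_3 = 1
c_3 = 5
s_3 = 1
b_4 = 7
s_4 = 1
t_4 = 2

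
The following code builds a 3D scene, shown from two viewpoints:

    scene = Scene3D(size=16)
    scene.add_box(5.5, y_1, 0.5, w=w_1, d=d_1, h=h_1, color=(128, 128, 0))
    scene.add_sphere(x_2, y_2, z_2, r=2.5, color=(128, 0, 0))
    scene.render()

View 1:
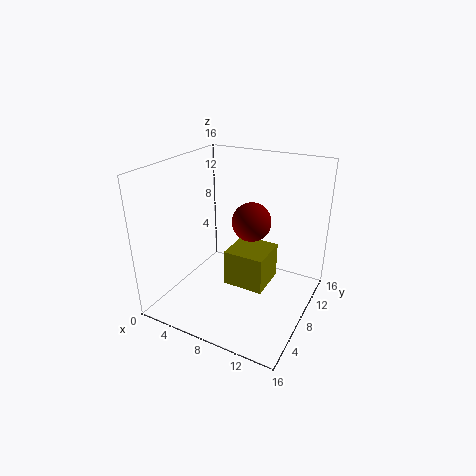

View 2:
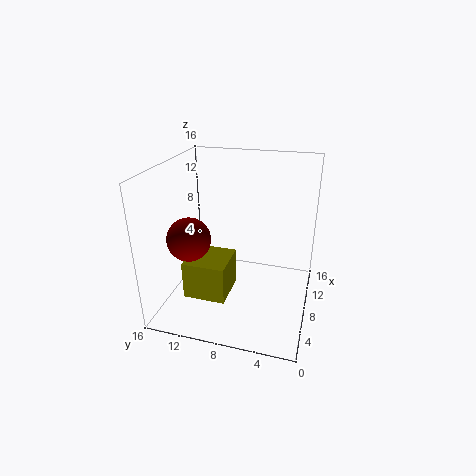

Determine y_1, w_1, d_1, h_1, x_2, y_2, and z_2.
y_1 = 9
w_1 = 5
d_1 = 5
h_1 = 4.5
x_2 = 7
y_2 = 13.5
z_2 = 7.5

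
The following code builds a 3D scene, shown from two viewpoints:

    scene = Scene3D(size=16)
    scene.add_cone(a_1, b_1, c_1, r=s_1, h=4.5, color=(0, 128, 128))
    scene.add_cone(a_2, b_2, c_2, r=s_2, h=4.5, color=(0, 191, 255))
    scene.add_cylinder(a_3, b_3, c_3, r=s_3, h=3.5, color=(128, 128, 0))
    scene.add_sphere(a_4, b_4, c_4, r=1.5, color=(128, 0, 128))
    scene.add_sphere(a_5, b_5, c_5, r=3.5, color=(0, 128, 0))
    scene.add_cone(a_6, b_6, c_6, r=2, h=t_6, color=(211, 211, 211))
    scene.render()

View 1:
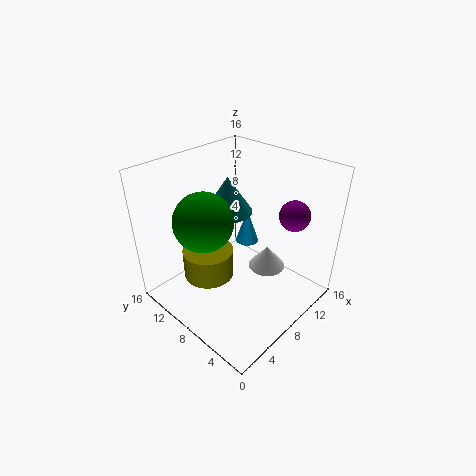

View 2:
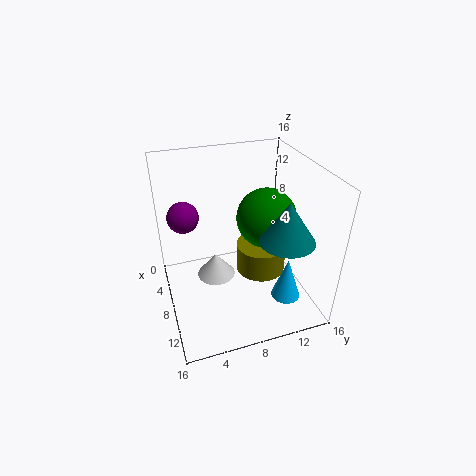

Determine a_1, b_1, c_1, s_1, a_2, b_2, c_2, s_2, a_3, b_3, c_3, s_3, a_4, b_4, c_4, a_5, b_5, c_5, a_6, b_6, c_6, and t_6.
a_1 = 11, b_1 = 12.5, c_1 = 8.5, s_1 = 3, a_2 = 13.5, b_2 = 11.5, c_2 = 3.5, s_2 = 1.5, a_3 = 6.5, b_3 = 11.5, c_3 = 2, s_3 = 3, a_4 = 9.5, b_4 = 2, c_4 = 12.5, a_5 = 6.5, b_5 = 12, c_5 = 9, a_6 = 9.5, b_6 = 5, c_6 = 5, t_6 = 2.5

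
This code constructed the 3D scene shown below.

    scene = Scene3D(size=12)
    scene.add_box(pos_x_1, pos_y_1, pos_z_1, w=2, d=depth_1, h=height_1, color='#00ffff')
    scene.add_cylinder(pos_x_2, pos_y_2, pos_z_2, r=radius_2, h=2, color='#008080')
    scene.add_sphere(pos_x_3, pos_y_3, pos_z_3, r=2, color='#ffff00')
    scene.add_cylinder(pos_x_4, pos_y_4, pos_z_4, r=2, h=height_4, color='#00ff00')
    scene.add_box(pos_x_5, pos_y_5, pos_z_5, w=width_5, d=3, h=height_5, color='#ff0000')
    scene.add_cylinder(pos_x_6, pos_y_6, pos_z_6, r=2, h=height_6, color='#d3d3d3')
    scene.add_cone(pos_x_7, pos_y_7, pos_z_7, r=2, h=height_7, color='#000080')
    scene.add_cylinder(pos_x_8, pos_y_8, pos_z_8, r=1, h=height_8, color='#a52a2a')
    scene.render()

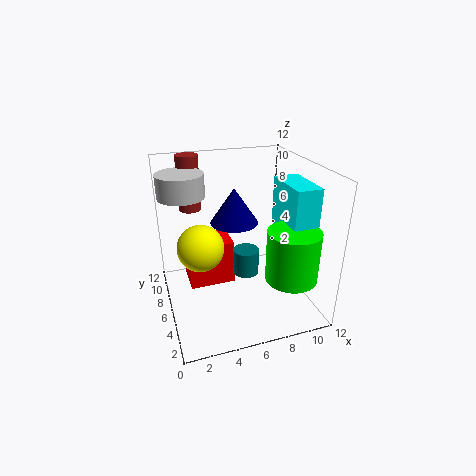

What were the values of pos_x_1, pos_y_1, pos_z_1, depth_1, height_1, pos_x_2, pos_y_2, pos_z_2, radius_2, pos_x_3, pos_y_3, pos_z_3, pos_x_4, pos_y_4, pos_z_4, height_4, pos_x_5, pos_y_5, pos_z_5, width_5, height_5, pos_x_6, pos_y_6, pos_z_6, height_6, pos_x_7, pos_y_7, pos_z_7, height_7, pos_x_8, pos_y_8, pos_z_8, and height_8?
pos_x_1 = 9; pos_y_1 = 2; pos_z_1 = 7; depth_1 = 4; height_1 = 4; pos_x_2 = 6; pos_y_2 = 4; pos_z_2 = 4; radius_2 = 1; pos_x_3 = 3; pos_y_3 = 7; pos_z_3 = 5; pos_x_4 = 9; pos_y_4 = 2; pos_z_4 = 4; height_4 = 4; pos_x_5 = 2; pos_y_5 = 7; pos_z_5 = 1; width_5 = 4; height_5 = 4; pos_x_6 = 2; pos_y_6 = 9; pos_z_6 = 9; height_6 = 2; pos_x_7 = 6; pos_y_7 = 7; pos_z_7 = 7; height_7 = 3; pos_x_8 = 3; pos_y_8 = 11; pos_z_8 = 7; height_8 = 5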